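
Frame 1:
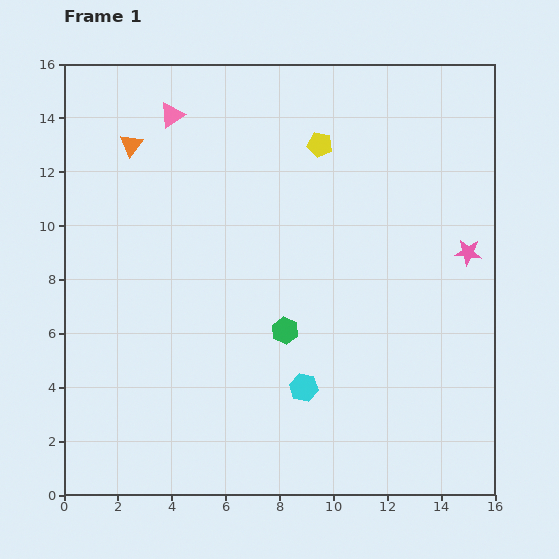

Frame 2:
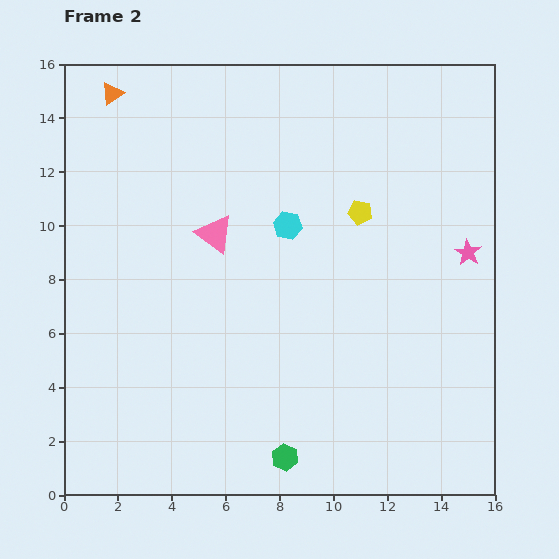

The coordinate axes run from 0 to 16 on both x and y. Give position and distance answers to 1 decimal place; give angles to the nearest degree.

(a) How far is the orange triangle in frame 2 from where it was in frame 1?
2.0

The orange triangle moved from (2.5, 13.0) to (1.8, 14.9), a distance of √(0.7² + 1.9²) ≈ 2.0.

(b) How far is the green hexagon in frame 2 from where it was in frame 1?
4.7

The green hexagon moved from (8.2, 6.1) to (8.2, 1.4), a distance of √(0.0² + 4.7²) ≈ 4.7.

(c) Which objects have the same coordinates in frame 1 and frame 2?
the pink star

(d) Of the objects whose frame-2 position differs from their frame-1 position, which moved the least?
the orange triangle

(moved 2.0)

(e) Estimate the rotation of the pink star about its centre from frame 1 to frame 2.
25° clockwise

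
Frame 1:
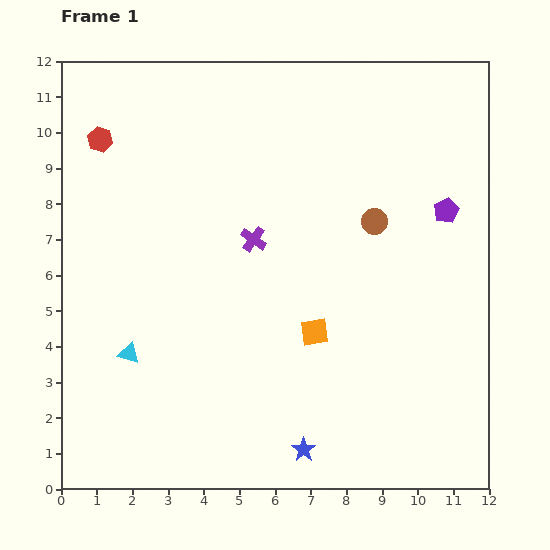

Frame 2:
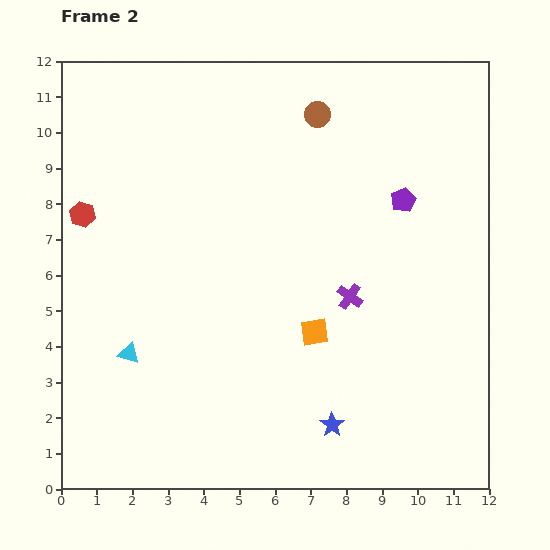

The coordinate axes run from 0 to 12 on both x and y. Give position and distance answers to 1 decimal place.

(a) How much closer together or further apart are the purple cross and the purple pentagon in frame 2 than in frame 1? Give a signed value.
-2.4

Distance in frame 1: 5.5. Distance in frame 2: 3.1.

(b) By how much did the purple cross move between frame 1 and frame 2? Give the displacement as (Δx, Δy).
(2.7, -1.6)

The purple cross was at (5.4, 7.0) in frame 1 and (8.1, 5.4) in frame 2.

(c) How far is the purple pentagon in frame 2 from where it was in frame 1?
1.2

The purple pentagon moved from (10.8, 7.8) to (9.6, 8.1), a distance of √(1.2² + 0.3²) ≈ 1.2.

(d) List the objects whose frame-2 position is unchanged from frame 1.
the cyan triangle, the orange square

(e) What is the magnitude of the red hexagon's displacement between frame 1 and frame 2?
2.2

The red hexagon moved from (1.1, 9.8) to (0.6, 7.7), a distance of √(0.5² + 2.1²) ≈ 2.2.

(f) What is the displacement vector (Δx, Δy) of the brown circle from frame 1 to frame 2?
(-1.6, 3.0)

The brown circle was at (8.8, 7.5) in frame 1 and (7.2, 10.5) in frame 2.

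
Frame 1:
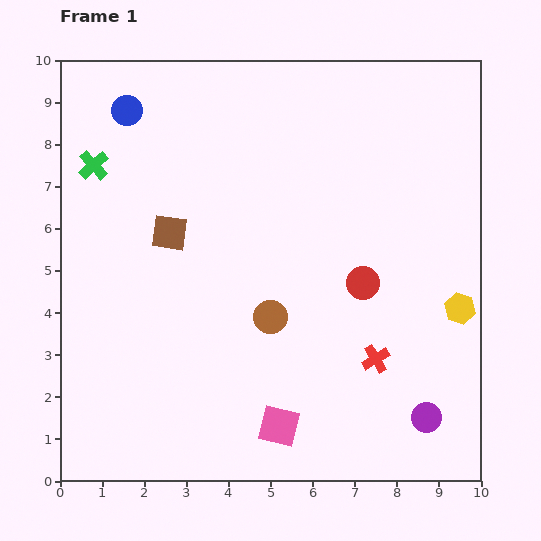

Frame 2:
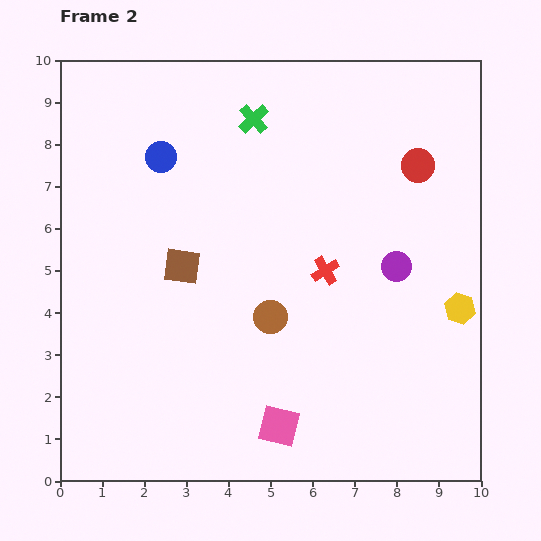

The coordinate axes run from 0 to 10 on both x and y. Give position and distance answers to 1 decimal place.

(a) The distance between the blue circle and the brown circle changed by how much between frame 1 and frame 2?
-1.4

Distance in frame 1: 6.0. Distance in frame 2: 4.6.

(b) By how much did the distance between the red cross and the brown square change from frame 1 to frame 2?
-2.3

Distance in frame 1: 5.7. Distance in frame 2: 3.4.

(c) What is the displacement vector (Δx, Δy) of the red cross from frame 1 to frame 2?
(-1.2, 2.1)

The red cross was at (7.5, 2.9) in frame 1 and (6.3, 5.0) in frame 2.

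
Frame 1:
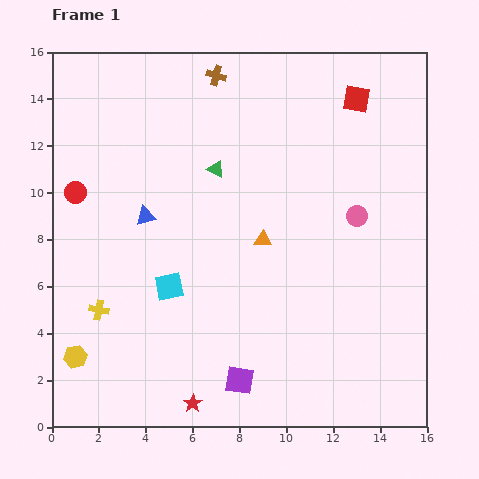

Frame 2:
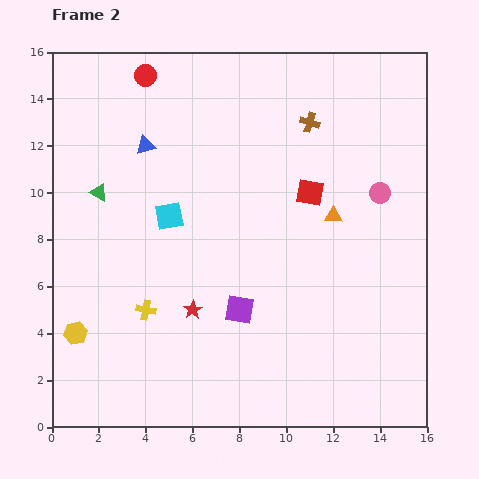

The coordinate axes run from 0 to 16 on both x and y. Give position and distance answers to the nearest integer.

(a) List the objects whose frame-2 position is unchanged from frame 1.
none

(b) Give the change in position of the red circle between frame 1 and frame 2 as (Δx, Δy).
(3, 5)

The red circle was at (1, 10) in frame 1 and (4, 15) in frame 2.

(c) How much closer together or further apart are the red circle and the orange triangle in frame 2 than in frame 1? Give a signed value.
+2

Distance in frame 1: 8. Distance in frame 2: 10.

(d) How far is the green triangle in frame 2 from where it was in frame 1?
5

The green triangle moved from (7, 11) to (2, 10), a distance of √(5² + 1²) ≈ 5.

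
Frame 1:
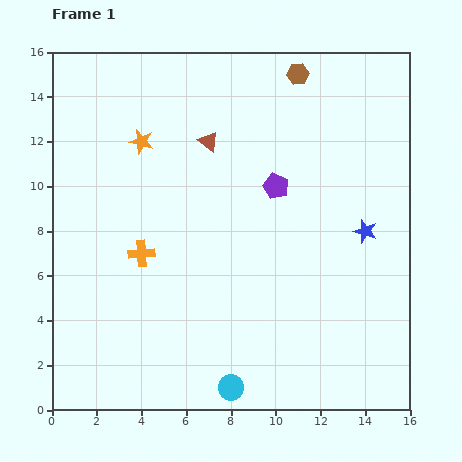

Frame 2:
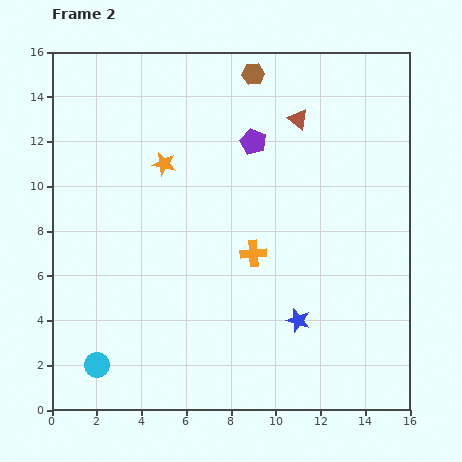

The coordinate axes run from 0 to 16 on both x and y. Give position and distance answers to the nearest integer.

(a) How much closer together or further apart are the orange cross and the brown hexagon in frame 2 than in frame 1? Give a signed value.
-3

Distance in frame 1: 11. Distance in frame 2: 8.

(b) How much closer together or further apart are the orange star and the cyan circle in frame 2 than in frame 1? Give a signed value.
-3

Distance in frame 1: 12. Distance in frame 2: 9.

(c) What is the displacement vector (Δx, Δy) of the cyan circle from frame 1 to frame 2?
(-6, 1)

The cyan circle was at (8, 1) in frame 1 and (2, 2) in frame 2.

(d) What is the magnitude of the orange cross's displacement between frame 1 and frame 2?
5

The orange cross moved from (4, 7) to (9, 7), a distance of √(5² + 0²) ≈ 5.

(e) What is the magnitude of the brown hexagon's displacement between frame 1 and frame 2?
2

The brown hexagon moved from (11, 15) to (9, 15), a distance of √(2² + 0²) ≈ 2.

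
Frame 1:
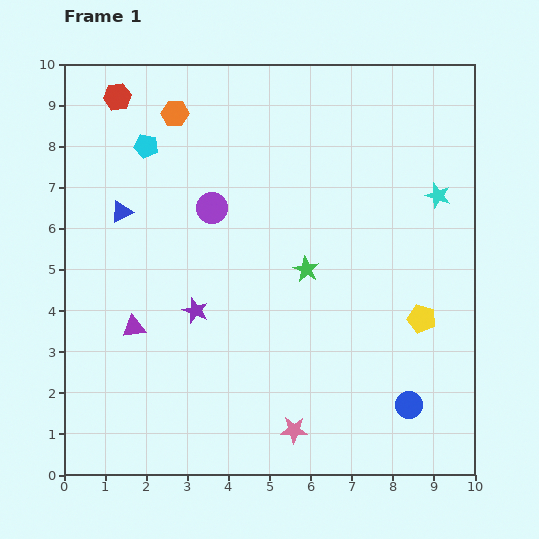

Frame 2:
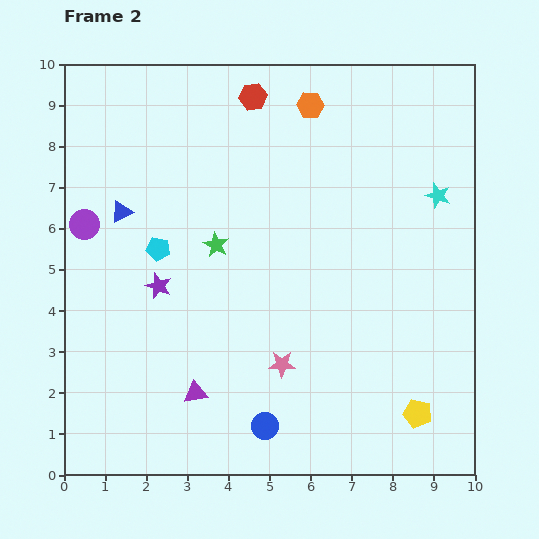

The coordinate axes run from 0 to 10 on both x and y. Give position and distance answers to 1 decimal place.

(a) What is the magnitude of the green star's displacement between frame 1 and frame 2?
2.3

The green star moved from (5.9, 5.0) to (3.7, 5.6), a distance of √(2.2² + 0.6²) ≈ 2.3.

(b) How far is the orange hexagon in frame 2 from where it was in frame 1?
3.3

The orange hexagon moved from (2.7, 8.8) to (6.0, 9.0), a distance of √(3.3² + 0.2²) ≈ 3.3.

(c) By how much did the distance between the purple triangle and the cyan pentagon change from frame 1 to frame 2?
-0.8

Distance in frame 1: 4.4. Distance in frame 2: 3.6.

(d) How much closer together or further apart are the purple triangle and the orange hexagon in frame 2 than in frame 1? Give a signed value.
+2.2

Distance in frame 1: 5.3. Distance in frame 2: 7.5.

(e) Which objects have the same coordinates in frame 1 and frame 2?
the blue triangle, the cyan star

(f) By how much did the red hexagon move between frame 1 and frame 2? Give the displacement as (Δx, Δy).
(3.3, 0.0)

The red hexagon was at (1.3, 9.2) in frame 1 and (4.6, 9.2) in frame 2.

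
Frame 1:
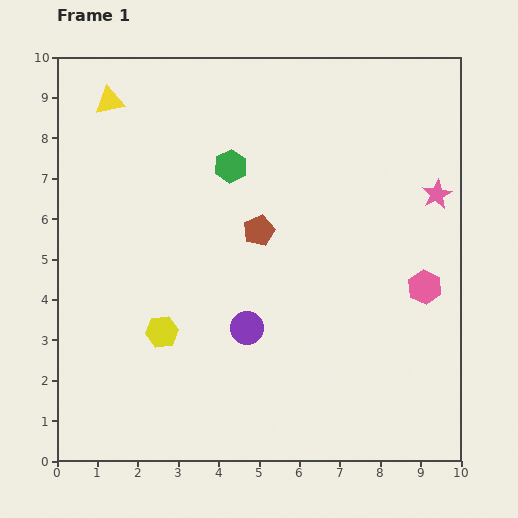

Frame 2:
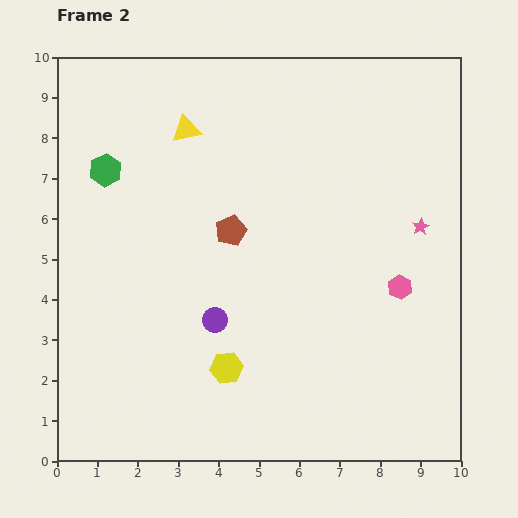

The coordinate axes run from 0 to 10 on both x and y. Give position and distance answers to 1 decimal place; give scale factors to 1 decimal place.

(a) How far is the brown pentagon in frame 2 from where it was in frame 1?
0.7

The brown pentagon moved from (5.0, 5.7) to (4.3, 5.7), a distance of √(0.7² + 0.0²) ≈ 0.7.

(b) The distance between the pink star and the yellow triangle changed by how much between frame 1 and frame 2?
-2.1

Distance in frame 1: 8.4. Distance in frame 2: 6.3.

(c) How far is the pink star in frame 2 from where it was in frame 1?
0.9

The pink star moved from (9.4, 6.6) to (9.0, 5.8), a distance of √(0.4² + 0.8²) ≈ 0.9.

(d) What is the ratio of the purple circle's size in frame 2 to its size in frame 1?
0.8×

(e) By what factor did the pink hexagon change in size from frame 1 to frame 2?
0.7×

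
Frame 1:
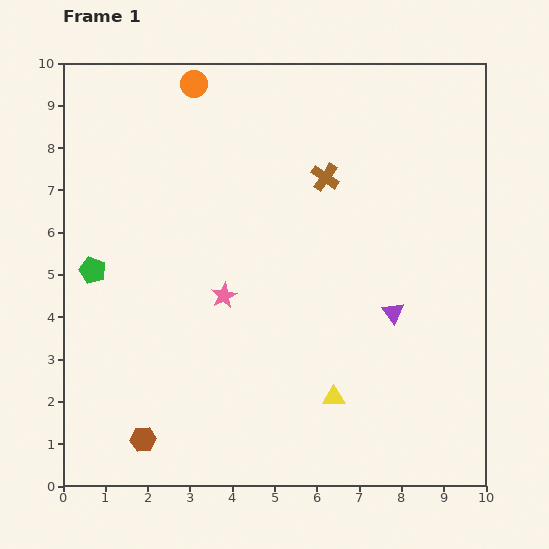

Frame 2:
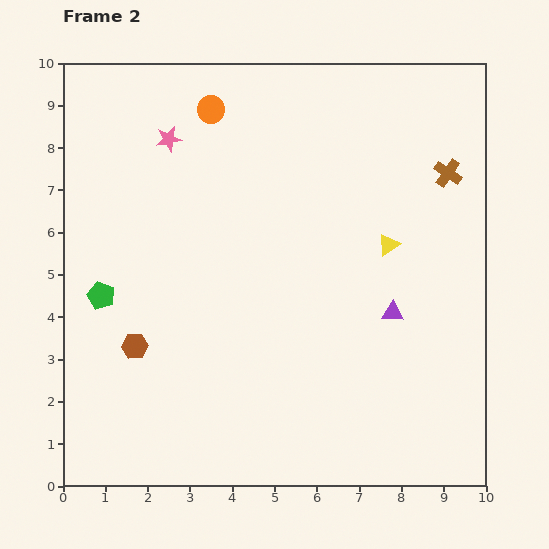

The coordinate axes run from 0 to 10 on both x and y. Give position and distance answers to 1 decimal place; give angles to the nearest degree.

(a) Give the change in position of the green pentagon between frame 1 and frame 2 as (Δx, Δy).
(0.2, -0.6)

The green pentagon was at (0.7, 5.1) in frame 1 and (0.9, 4.5) in frame 2.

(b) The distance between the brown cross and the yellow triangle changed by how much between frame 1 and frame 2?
-3.0

Distance in frame 1: 5.2. Distance in frame 2: 2.2.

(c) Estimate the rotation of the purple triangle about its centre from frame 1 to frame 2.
52° counter-clockwise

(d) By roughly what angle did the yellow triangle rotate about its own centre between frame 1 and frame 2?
33° counter-clockwise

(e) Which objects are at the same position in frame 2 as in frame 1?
the purple triangle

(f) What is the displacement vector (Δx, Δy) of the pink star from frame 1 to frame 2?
(-1.3, 3.7)

The pink star was at (3.8, 4.5) in frame 1 and (2.5, 8.2) in frame 2.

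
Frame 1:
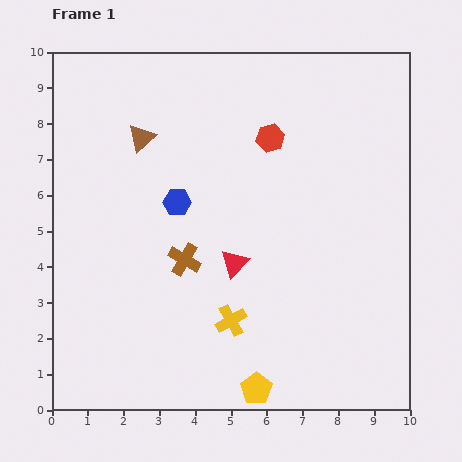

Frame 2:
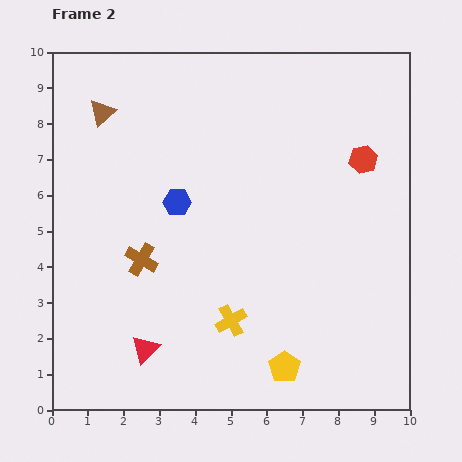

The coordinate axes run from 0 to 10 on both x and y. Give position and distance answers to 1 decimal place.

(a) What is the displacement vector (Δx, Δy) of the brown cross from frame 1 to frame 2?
(-1.2, 0.0)

The brown cross was at (3.7, 4.2) in frame 1 and (2.5, 4.2) in frame 2.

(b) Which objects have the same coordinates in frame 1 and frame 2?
the yellow cross, the blue hexagon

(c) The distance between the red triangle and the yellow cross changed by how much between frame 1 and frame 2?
+0.9

Distance in frame 1: 1.6. Distance in frame 2: 2.5.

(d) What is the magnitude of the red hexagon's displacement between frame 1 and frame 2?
2.7

The red hexagon moved from (6.1, 7.6) to (8.7, 7.0), a distance of √(2.6² + 0.6²) ≈ 2.7.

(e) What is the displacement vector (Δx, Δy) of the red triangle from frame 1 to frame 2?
(-2.5, -2.4)

The red triangle was at (5.1, 4.1) in frame 1 and (2.6, 1.7) in frame 2.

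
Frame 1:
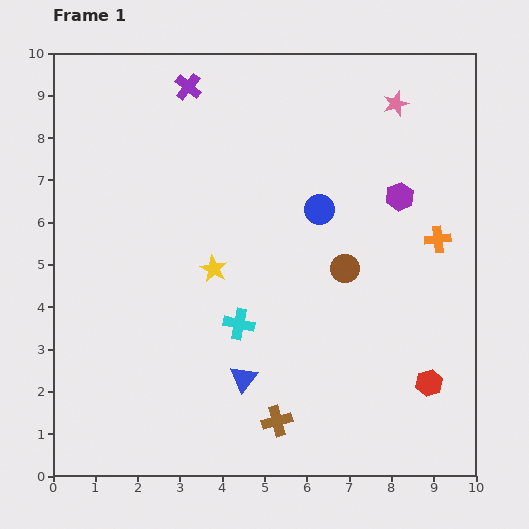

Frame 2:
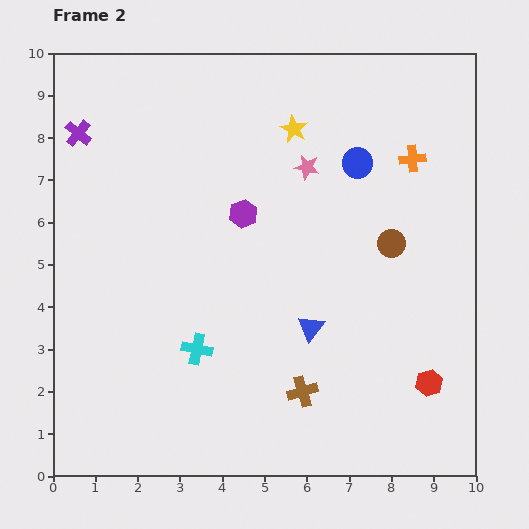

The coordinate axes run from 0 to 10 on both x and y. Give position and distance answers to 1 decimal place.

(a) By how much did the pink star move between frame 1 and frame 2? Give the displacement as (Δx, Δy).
(-2.1, -1.5)

The pink star was at (8.1, 8.8) in frame 1 and (6.0, 7.3) in frame 2.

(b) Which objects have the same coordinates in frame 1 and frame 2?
the red hexagon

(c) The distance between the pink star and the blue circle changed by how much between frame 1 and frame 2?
-1.9

Distance in frame 1: 3.1. Distance in frame 2: 1.2.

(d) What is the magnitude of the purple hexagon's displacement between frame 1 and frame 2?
3.7

The purple hexagon moved from (8.2, 6.6) to (4.5, 6.2), a distance of √(3.7² + 0.4²) ≈ 3.7.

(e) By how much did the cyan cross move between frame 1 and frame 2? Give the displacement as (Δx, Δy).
(-1.0, -0.6)

The cyan cross was at (4.4, 3.6) in frame 1 and (3.4, 3.0) in frame 2.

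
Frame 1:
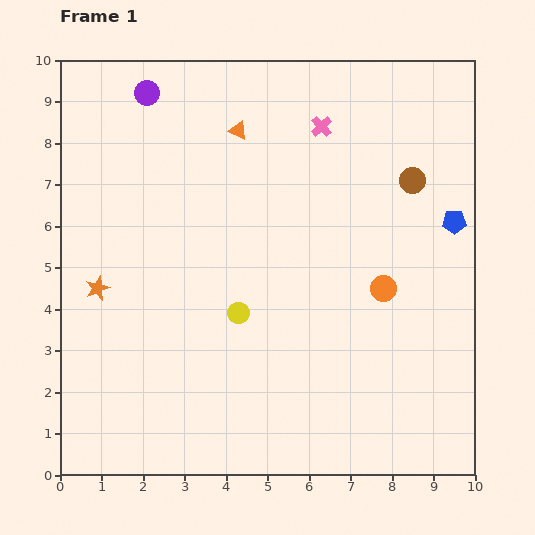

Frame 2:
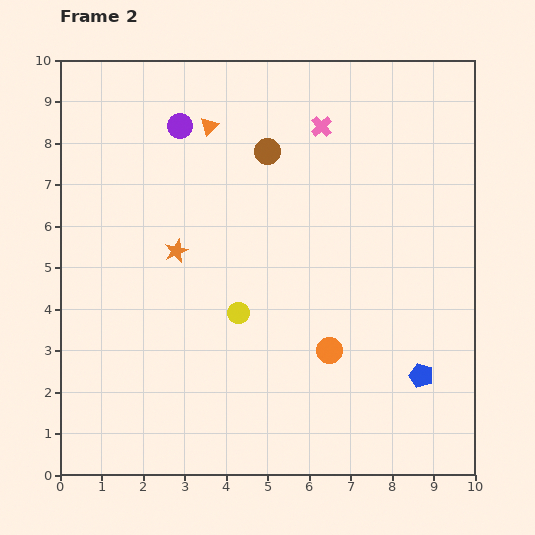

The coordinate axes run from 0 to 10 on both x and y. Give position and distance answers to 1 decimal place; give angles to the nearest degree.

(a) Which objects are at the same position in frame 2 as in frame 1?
the pink cross, the yellow circle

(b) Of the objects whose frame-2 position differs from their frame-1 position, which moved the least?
the orange triangle

(moved 0.7)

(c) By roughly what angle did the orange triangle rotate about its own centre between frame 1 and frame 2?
51° clockwise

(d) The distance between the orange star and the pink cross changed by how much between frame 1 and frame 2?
-2.1

Distance in frame 1: 6.7. Distance in frame 2: 4.6.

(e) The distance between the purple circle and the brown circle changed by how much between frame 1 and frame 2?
-4.5

Distance in frame 1: 6.7. Distance in frame 2: 2.2.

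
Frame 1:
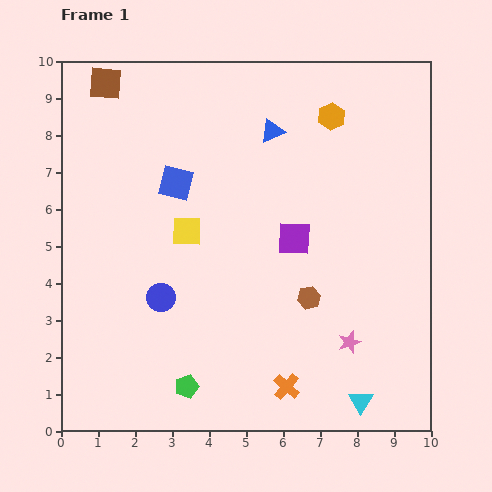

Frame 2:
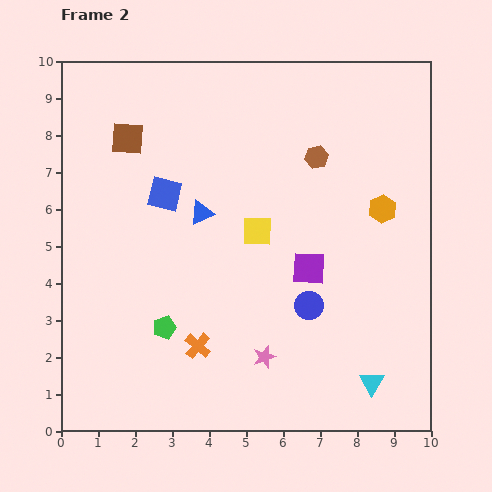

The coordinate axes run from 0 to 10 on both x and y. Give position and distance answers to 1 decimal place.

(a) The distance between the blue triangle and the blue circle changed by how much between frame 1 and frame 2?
-1.6

Distance in frame 1: 5.4. Distance in frame 2: 3.8.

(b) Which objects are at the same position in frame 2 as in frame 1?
none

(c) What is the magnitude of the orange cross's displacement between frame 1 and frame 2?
2.6

The orange cross moved from (6.1, 1.2) to (3.7, 2.3), a distance of √(2.4² + 1.1²) ≈ 2.6.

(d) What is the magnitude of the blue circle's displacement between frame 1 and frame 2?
4.0

The blue circle moved from (2.7, 3.6) to (6.7, 3.4), a distance of √(4.0² + 0.2²) ≈ 4.0.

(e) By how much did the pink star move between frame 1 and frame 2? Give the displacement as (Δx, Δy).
(-2.3, -0.4)

The pink star was at (7.8, 2.4) in frame 1 and (5.5, 2.0) in frame 2.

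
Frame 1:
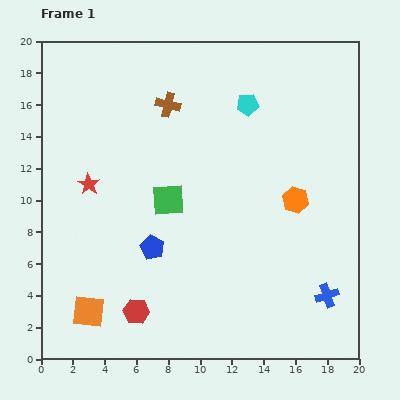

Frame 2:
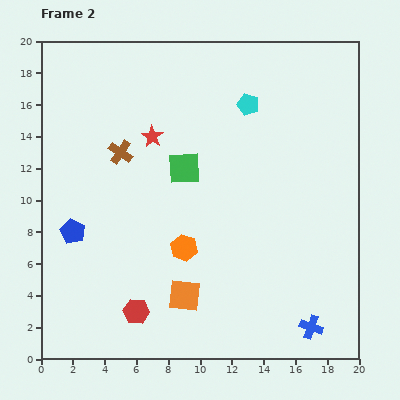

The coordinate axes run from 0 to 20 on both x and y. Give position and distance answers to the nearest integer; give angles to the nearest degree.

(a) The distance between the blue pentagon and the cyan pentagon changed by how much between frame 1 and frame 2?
+3

Distance in frame 1: 11. Distance in frame 2: 14.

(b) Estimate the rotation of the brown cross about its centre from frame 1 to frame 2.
20° clockwise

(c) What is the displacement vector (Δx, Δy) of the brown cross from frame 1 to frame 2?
(-3, -3)

The brown cross was at (8, 16) in frame 1 and (5, 13) in frame 2.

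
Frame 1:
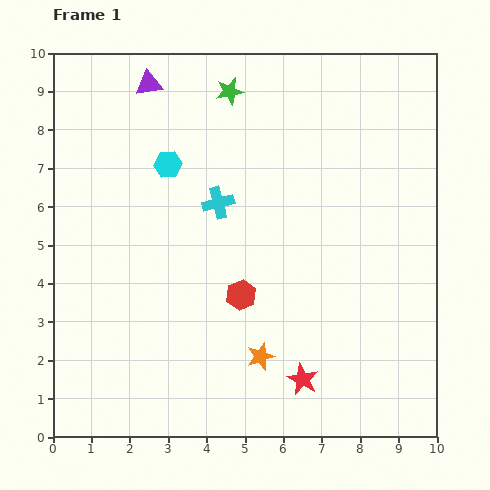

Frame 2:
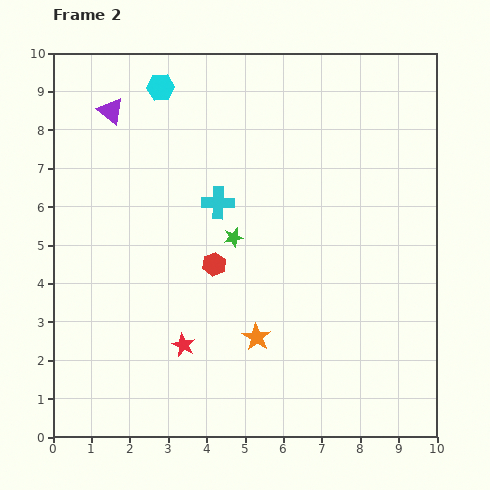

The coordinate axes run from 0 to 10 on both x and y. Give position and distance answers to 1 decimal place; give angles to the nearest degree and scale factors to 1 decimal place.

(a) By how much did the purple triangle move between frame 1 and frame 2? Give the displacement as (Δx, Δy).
(-1.0, -0.7)

The purple triangle was at (2.5, 9.2) in frame 1 and (1.5, 8.5) in frame 2.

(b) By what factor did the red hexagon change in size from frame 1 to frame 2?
0.8×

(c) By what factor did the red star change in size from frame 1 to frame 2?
0.8×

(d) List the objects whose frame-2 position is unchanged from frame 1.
the cyan cross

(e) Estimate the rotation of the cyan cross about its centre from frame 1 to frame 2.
15° clockwise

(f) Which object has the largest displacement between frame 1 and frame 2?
the green star

(moved 3.8; next 3.2)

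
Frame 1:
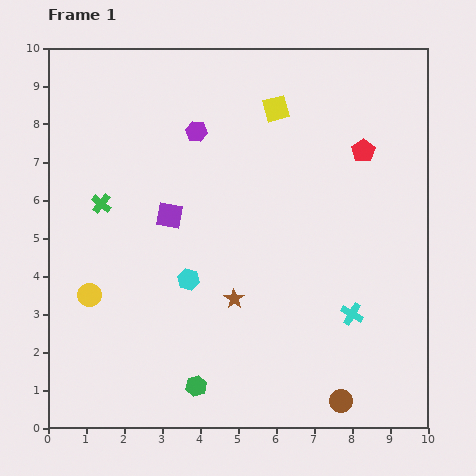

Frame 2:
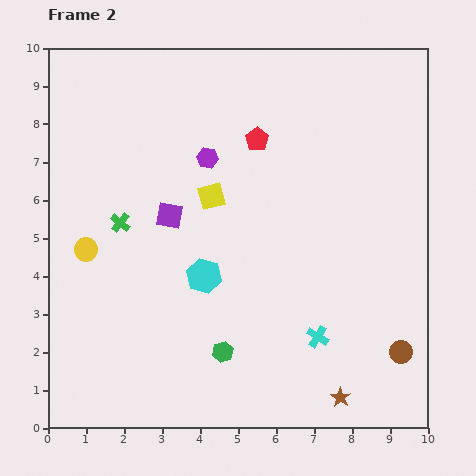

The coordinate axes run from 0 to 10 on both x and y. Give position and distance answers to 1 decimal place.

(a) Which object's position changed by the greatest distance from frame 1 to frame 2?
the brown star

(moved 3.8; next 2.9)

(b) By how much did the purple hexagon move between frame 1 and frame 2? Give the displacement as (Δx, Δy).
(0.3, -0.7)

The purple hexagon was at (3.9, 7.8) in frame 1 and (4.2, 7.1) in frame 2.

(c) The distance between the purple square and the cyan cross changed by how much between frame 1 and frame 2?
-0.5

Distance in frame 1: 5.5. Distance in frame 2: 5.0.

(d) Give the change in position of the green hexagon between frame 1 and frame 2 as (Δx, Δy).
(0.7, 0.9)

The green hexagon was at (3.9, 1.1) in frame 1 and (4.6, 2.0) in frame 2.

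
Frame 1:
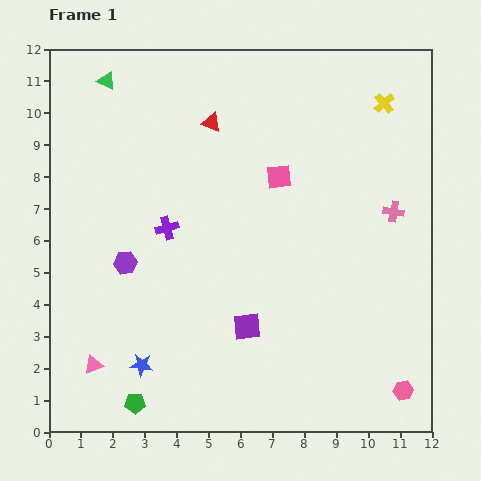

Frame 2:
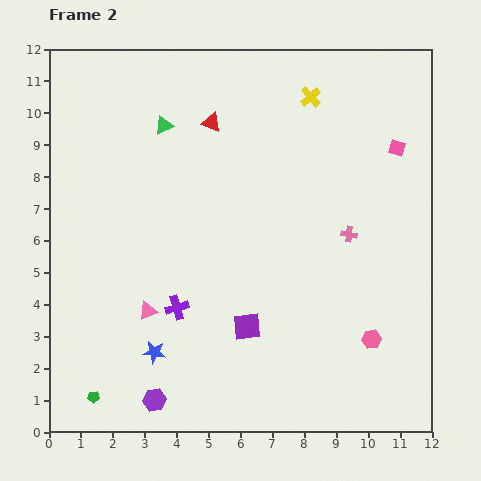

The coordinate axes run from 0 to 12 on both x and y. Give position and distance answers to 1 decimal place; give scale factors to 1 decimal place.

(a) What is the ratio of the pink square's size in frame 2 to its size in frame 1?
0.6×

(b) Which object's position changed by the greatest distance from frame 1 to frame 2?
the purple hexagon

(moved 4.4; next 3.8)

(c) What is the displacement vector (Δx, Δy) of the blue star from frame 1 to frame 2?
(0.4, 0.4)

The blue star was at (2.9, 2.1) in frame 1 and (3.3, 2.5) in frame 2.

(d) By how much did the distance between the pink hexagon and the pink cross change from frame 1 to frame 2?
-2.2

Distance in frame 1: 5.6. Distance in frame 2: 3.4.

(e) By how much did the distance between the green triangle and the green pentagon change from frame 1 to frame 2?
-1.3

Distance in frame 1: 10.1. Distance in frame 2: 8.8.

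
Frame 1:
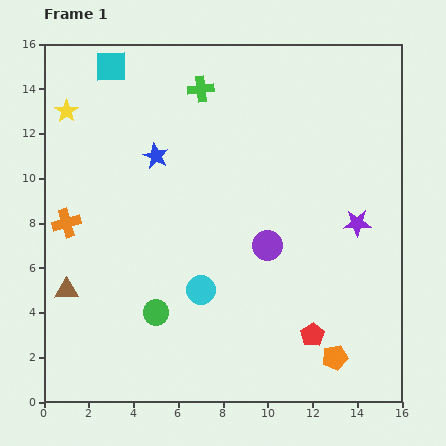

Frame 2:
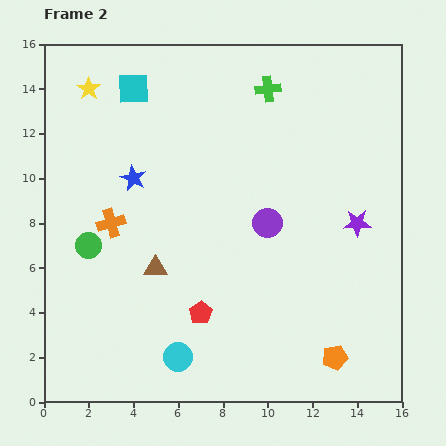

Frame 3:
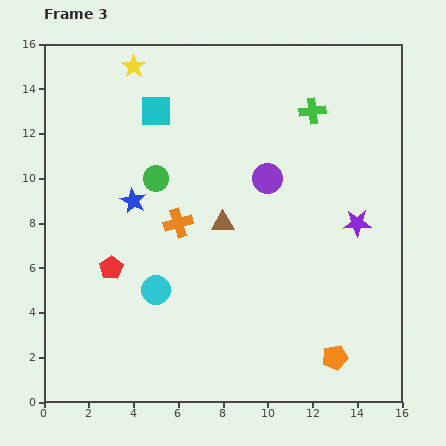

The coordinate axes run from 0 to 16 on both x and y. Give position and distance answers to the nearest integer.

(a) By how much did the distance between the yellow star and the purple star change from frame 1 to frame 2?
-1

Distance in frame 1: 14. Distance in frame 2: 13.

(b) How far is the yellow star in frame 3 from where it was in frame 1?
4

The yellow star moved from (1, 13) to (4, 15), a distance of √(3² + 2²) ≈ 4.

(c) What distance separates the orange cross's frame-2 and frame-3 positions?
3

The orange cross moved from (3, 8) to (6, 8), a distance of √(3² + 0²) ≈ 3.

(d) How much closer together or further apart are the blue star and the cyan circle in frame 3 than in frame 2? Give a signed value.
-4

Distance in frame 2: 8. Distance in frame 3: 4.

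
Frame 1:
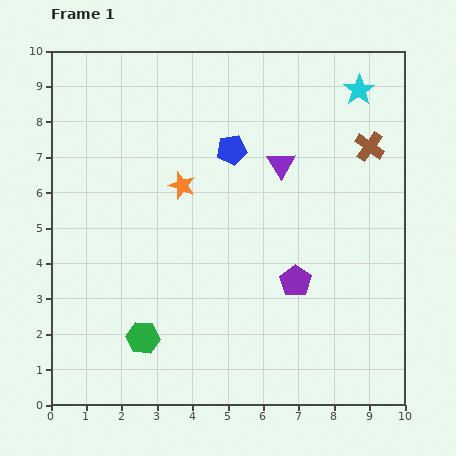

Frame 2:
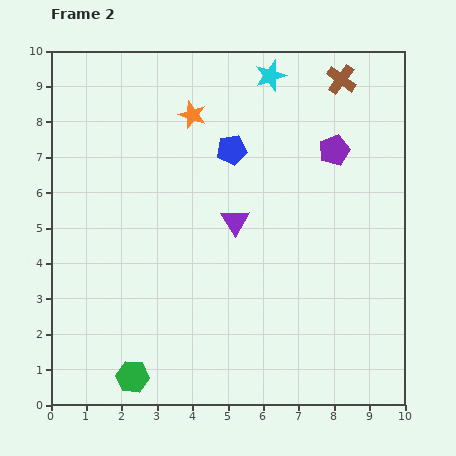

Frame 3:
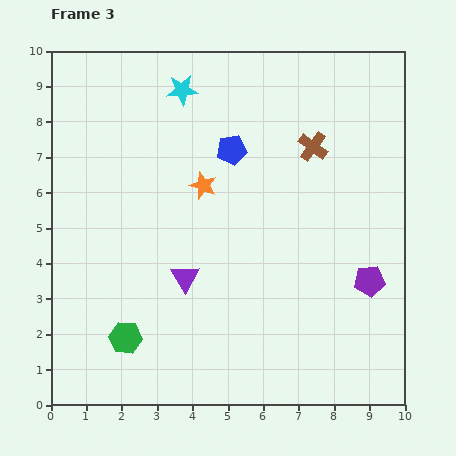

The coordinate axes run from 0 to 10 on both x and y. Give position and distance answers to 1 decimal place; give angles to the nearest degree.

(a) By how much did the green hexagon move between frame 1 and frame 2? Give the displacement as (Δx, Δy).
(-0.3, -1.1)

The green hexagon was at (2.6, 1.9) in frame 1 and (2.3, 0.8) in frame 2.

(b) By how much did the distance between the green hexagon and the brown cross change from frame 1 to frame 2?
+1.9

Distance in frame 1: 8.4. Distance in frame 2: 10.3.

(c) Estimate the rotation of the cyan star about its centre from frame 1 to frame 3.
30° clockwise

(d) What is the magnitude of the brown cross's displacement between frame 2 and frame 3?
2.1

The brown cross moved from (8.2, 9.2) to (7.4, 7.3), a distance of √(0.8² + 1.9²) ≈ 2.1.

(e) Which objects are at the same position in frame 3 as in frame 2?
the blue pentagon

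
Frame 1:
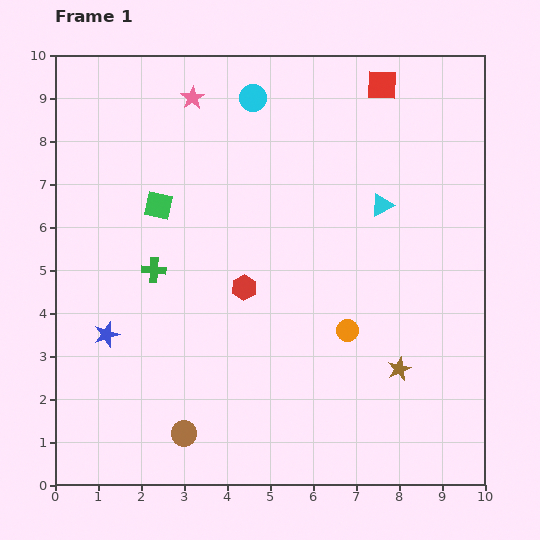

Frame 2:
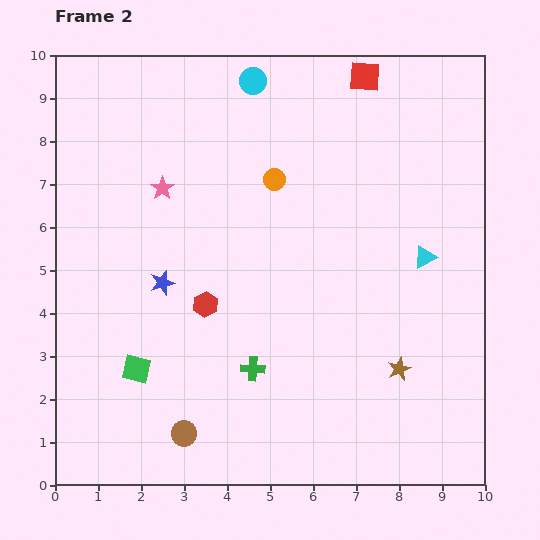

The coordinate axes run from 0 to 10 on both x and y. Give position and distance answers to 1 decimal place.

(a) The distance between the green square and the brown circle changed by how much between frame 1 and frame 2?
-3.4

Distance in frame 1: 5.3. Distance in frame 2: 1.9.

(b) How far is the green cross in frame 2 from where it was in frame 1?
3.3

The green cross moved from (2.3, 5.0) to (4.6, 2.7), a distance of √(2.3² + 2.3²) ≈ 3.3.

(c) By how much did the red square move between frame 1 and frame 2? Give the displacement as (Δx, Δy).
(-0.4, 0.2)

The red square was at (7.6, 9.3) in frame 1 and (7.2, 9.5) in frame 2.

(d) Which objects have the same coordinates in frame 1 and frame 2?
the brown circle, the brown star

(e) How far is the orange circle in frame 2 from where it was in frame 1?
3.9

The orange circle moved from (6.8, 3.6) to (5.1, 7.1), a distance of √(1.7² + 3.5²) ≈ 3.9.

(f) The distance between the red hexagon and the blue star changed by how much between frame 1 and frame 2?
-2.3

Distance in frame 1: 3.4. Distance in frame 2: 1.1.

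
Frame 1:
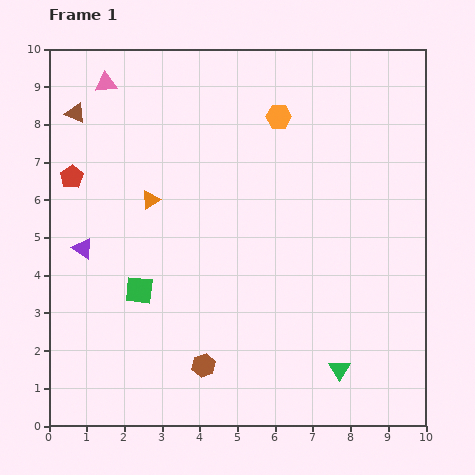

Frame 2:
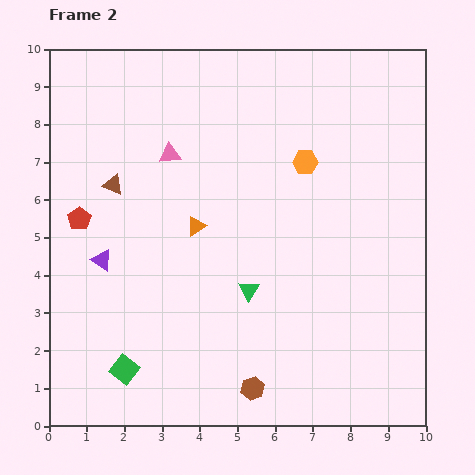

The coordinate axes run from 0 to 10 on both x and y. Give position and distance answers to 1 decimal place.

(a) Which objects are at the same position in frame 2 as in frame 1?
none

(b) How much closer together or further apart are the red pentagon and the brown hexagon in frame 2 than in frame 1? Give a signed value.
+0.3

Distance in frame 1: 6.1. Distance in frame 2: 6.4.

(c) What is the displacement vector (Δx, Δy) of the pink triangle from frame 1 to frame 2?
(1.7, -1.9)

The pink triangle was at (1.5, 9.1) in frame 1 and (3.2, 7.2) in frame 2.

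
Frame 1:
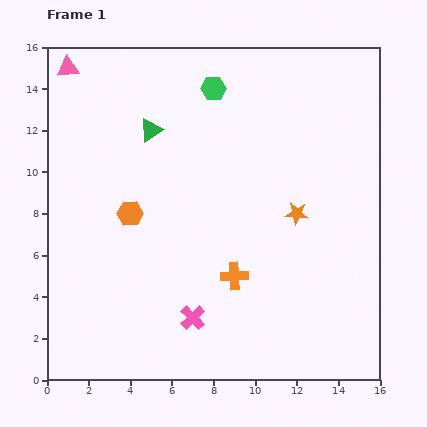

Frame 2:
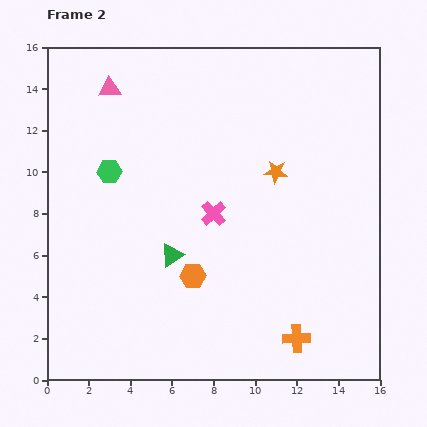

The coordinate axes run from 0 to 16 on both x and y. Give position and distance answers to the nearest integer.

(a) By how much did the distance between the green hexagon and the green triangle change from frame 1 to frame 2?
+1

Distance in frame 1: 4. Distance in frame 2: 5.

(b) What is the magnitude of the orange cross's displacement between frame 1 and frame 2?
4

The orange cross moved from (9, 5) to (12, 2), a distance of √(3² + 3²) ≈ 4.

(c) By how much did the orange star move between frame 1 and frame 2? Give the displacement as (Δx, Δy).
(-1, 2)

The orange star was at (12, 8) in frame 1 and (11, 10) in frame 2.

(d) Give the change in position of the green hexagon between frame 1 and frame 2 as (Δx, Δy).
(-5, -4)

The green hexagon was at (8, 14) in frame 1 and (3, 10) in frame 2.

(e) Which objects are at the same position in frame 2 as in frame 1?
none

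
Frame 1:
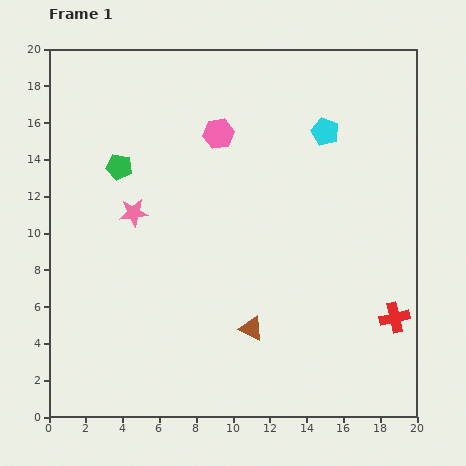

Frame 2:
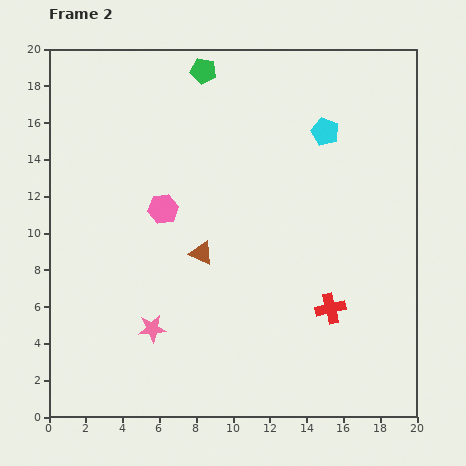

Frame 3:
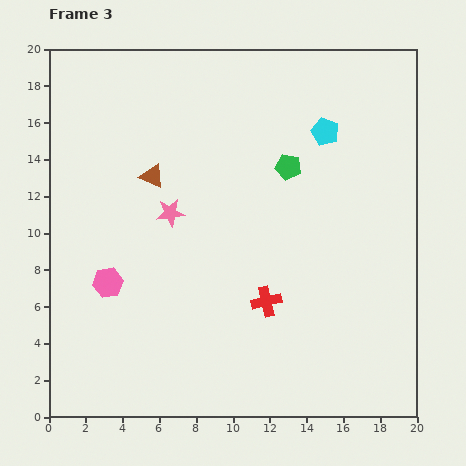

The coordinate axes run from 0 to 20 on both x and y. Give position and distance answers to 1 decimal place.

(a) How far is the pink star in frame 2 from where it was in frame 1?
6.4

The pink star moved from (4.6, 11.1) to (5.6, 4.8), a distance of √(1.0² + 6.3²) ≈ 6.4.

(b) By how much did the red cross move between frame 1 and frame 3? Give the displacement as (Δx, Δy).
(-7.0, 0.9)

The red cross was at (18.8, 5.4) in frame 1 and (11.8, 6.3) in frame 3.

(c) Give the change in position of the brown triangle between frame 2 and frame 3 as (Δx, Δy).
(-2.7, 4.2)

The brown triangle was at (8.3, 8.9) in frame 2 and (5.6, 13.1) in frame 3.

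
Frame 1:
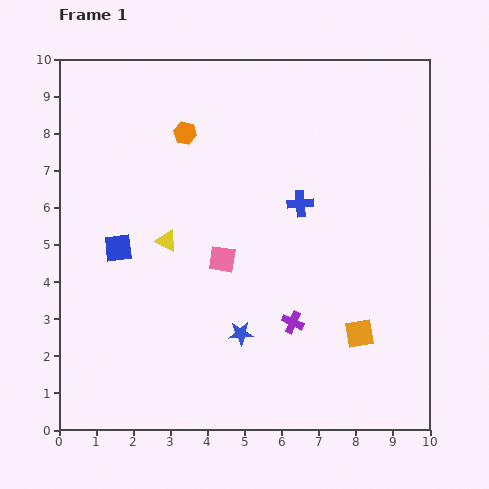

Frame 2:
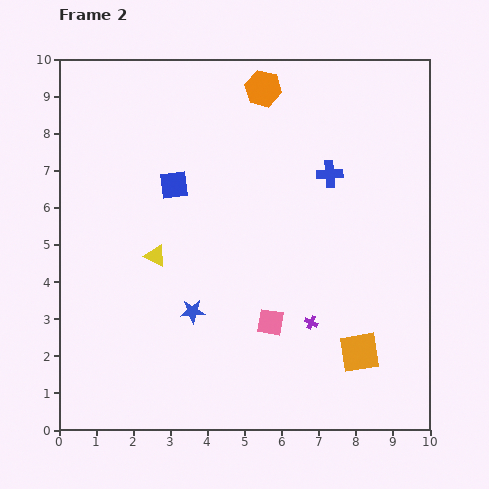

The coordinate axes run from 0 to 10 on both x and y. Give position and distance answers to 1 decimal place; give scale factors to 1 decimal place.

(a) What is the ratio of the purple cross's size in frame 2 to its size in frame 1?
0.6×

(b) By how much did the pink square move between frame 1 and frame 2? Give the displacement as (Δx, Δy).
(1.3, -1.7)

The pink square was at (4.4, 4.6) in frame 1 and (5.7, 2.9) in frame 2.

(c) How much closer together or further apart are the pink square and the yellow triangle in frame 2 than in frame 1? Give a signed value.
+2.0

Distance in frame 1: 1.6. Distance in frame 2: 3.6.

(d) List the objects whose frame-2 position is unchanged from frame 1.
none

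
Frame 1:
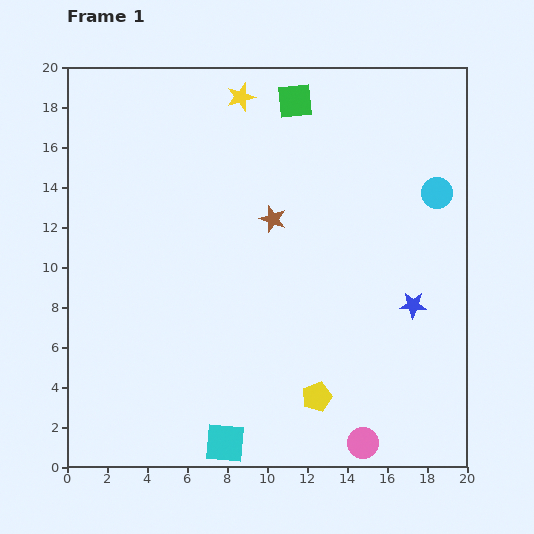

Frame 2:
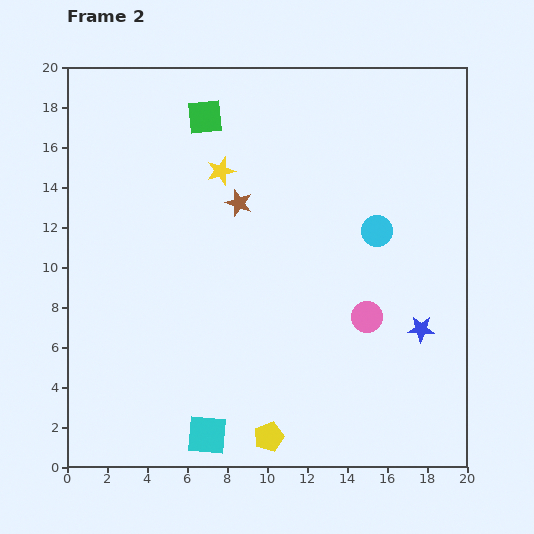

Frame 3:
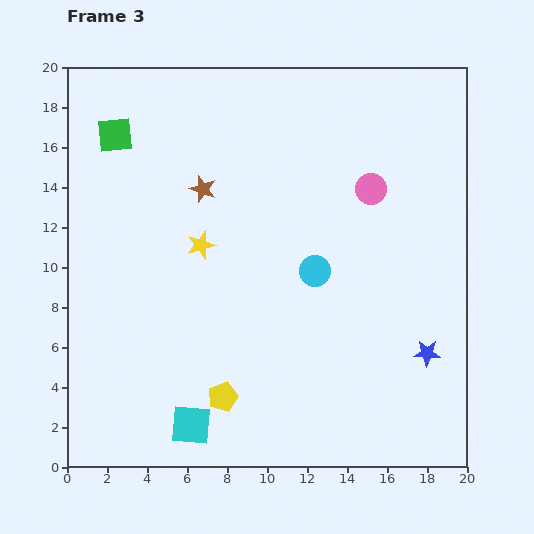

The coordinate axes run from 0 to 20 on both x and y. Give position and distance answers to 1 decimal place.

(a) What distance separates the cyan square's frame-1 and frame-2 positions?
1.0

The cyan square moved from (7.9, 1.2) to (7.0, 1.6), a distance of √(0.9² + 0.4²) ≈ 1.0.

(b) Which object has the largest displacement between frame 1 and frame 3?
the pink circle

(moved 12.7; next 9.2)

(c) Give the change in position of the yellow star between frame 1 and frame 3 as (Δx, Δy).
(-2.0, -7.4)

The yellow star was at (8.7, 18.5) in frame 1 and (6.7, 11.1) in frame 3.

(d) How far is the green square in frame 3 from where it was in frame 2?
4.6

The green square moved from (6.9, 17.5) to (2.4, 16.6), a distance of √(4.5² + 0.9²) ≈ 4.6.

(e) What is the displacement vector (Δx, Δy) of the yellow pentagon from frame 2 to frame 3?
(-2.3, 2.0)

The yellow pentagon was at (10.1, 1.5) in frame 2 and (7.8, 3.5) in frame 3.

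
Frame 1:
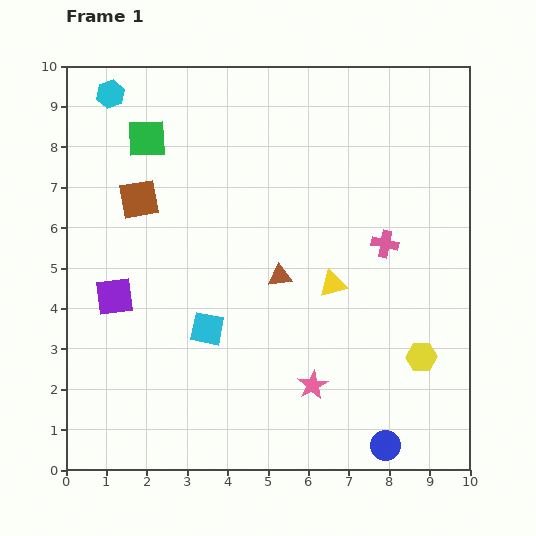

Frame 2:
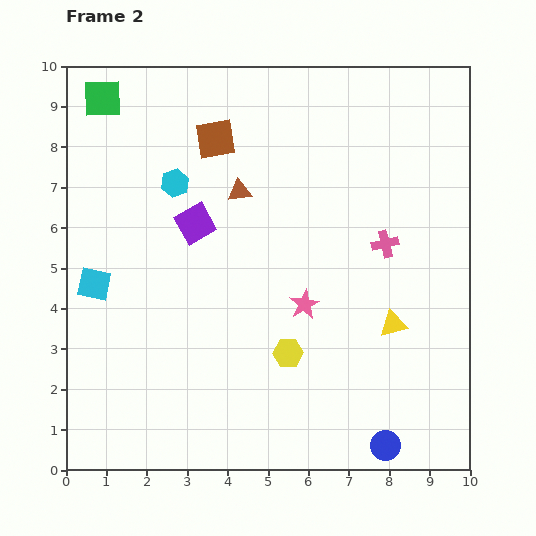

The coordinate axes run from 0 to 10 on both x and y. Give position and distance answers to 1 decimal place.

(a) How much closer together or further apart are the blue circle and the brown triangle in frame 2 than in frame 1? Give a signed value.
+2.4

Distance in frame 1: 4.9. Distance in frame 2: 7.3.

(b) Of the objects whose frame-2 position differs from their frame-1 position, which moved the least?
the green square

(moved 1.5)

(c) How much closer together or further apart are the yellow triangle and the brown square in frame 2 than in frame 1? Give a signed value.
+1.2

Distance in frame 1: 5.2. Distance in frame 2: 6.4.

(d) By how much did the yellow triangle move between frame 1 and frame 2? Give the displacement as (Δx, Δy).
(1.5, -1.0)

The yellow triangle was at (6.6, 4.6) in frame 1 and (8.1, 3.6) in frame 2.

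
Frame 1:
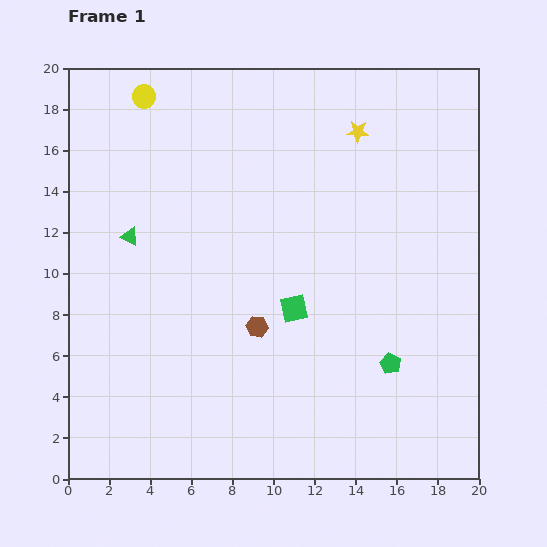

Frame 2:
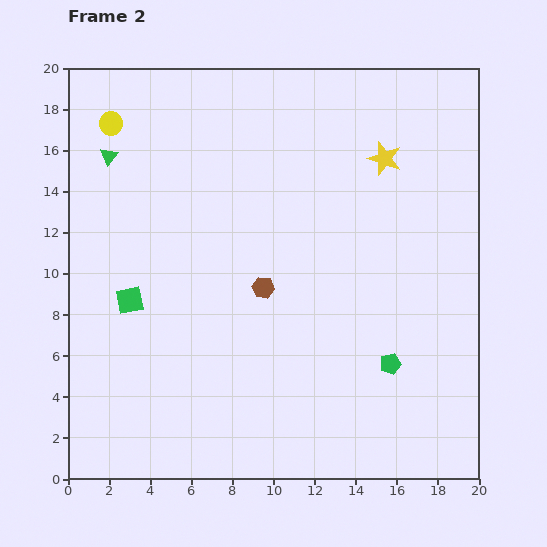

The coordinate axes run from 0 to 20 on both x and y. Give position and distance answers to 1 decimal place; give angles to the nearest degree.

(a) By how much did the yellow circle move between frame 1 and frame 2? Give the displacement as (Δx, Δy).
(-1.6, -1.3)

The yellow circle was at (3.7, 18.6) in frame 1 and (2.1, 17.3) in frame 2.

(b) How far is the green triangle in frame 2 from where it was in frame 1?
4.0

The green triangle moved from (3.0, 11.8) to (2.0, 15.7), a distance of √(1.0² + 3.9²) ≈ 4.0.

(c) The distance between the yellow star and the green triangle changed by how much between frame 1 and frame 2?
+1.2

Distance in frame 1: 12.2. Distance in frame 2: 13.4.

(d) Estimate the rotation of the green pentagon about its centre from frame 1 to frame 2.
30° clockwise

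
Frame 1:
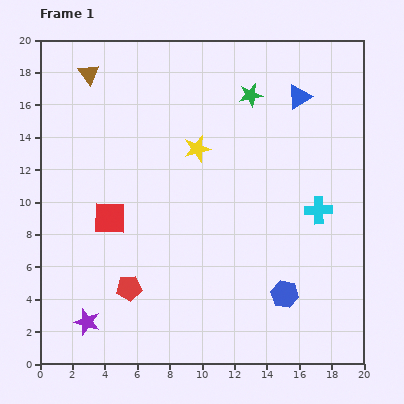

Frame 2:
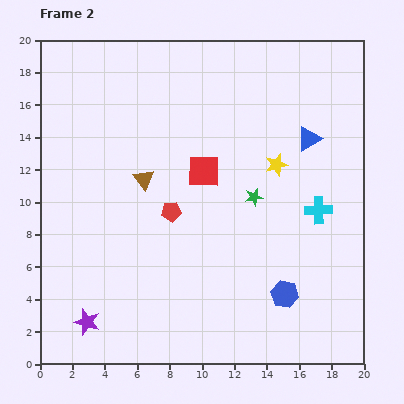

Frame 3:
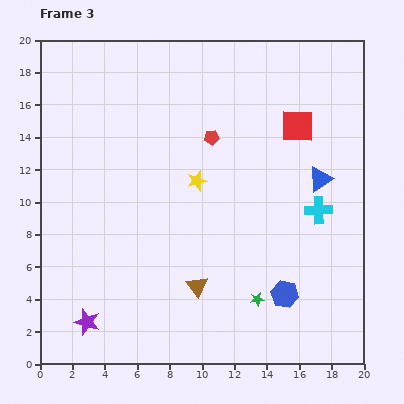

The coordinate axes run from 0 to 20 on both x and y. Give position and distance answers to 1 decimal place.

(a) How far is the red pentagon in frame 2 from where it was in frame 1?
5.4

The red pentagon moved from (5.5, 4.7) to (8.1, 9.4), a distance of √(2.6² + 4.7²) ≈ 5.4.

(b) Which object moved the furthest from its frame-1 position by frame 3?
the brown triangle

(moved 14.7; next 12.9)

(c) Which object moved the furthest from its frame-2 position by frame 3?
the brown triangle

(moved 7.4; next 6.4)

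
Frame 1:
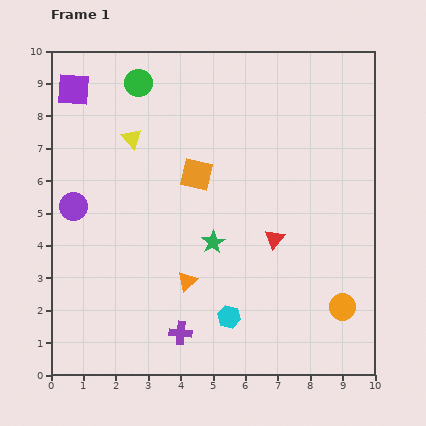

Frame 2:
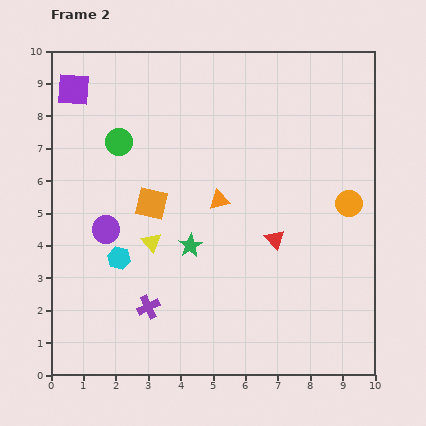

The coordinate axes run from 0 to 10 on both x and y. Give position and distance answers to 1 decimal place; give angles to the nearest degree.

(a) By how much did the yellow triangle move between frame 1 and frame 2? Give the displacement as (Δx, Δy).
(0.6, -3.2)

The yellow triangle was at (2.5, 7.3) in frame 1 and (3.1, 4.1) in frame 2.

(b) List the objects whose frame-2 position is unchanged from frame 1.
the purple square, the red triangle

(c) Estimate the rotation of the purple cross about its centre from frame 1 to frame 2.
30° counter-clockwise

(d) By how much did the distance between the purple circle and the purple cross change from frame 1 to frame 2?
-2.4

Distance in frame 1: 5.1. Distance in frame 2: 2.7.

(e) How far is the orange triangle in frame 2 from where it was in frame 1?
2.7

The orange triangle moved from (4.2, 2.9) to (5.2, 5.4), a distance of √(1.0² + 2.5²) ≈ 2.7.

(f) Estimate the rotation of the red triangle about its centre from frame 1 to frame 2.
21° counter-clockwise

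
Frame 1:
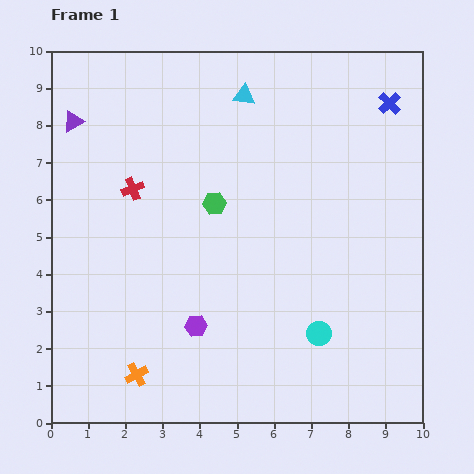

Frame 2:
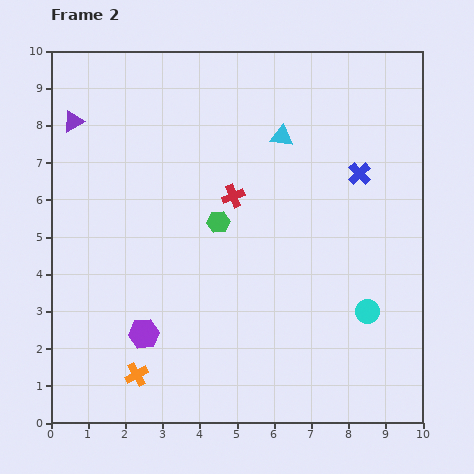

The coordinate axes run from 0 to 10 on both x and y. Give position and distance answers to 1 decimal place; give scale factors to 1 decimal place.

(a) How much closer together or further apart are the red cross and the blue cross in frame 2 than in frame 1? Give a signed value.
-3.8

Distance in frame 1: 7.3. Distance in frame 2: 3.5.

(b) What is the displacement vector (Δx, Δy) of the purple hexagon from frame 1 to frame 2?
(-1.4, -0.2)

The purple hexagon was at (3.9, 2.6) in frame 1 and (2.5, 2.4) in frame 2.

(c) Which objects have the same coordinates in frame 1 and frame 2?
the orange cross, the purple triangle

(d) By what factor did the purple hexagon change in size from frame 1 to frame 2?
1.4×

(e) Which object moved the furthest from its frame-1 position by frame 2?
the red cross

(moved 2.7; next 2.1)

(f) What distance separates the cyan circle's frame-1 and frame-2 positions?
1.4

The cyan circle moved from (7.2, 2.4) to (8.5, 3.0), a distance of √(1.3² + 0.6²) ≈ 1.4.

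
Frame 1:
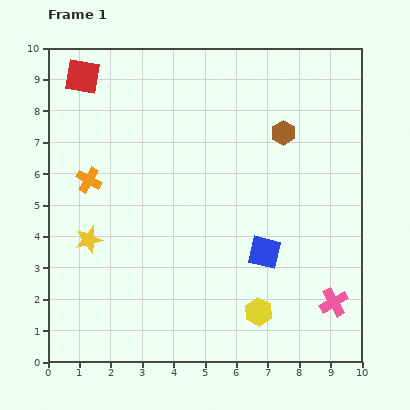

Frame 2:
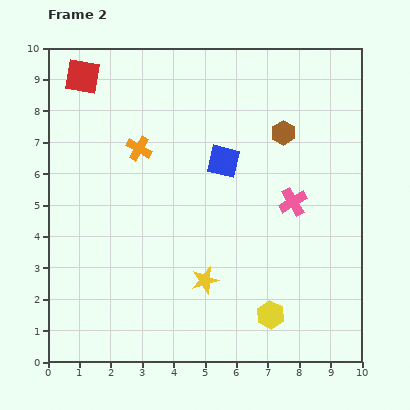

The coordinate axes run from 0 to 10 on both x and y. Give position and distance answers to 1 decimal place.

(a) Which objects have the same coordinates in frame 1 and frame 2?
the brown hexagon, the red square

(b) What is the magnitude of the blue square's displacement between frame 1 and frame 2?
3.2

The blue square moved from (6.9, 3.5) to (5.6, 6.4), a distance of √(1.3² + 2.9²) ≈ 3.2.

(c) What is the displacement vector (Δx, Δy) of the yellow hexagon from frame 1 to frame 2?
(0.4, -0.1)

The yellow hexagon was at (6.7, 1.6) in frame 1 and (7.1, 1.5) in frame 2.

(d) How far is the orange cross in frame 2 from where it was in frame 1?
1.9

The orange cross moved from (1.3, 5.8) to (2.9, 6.8), a distance of √(1.6² + 1.0²) ≈ 1.9.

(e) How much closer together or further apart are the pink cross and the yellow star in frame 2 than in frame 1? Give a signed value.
-4.3

Distance in frame 1: 8.1. Distance in frame 2: 3.8.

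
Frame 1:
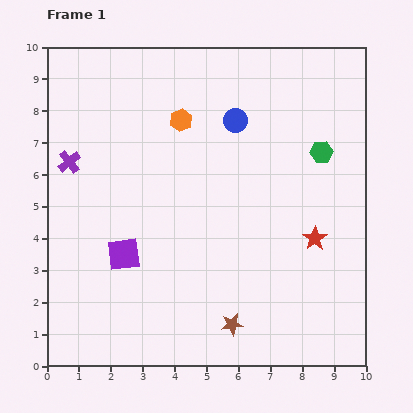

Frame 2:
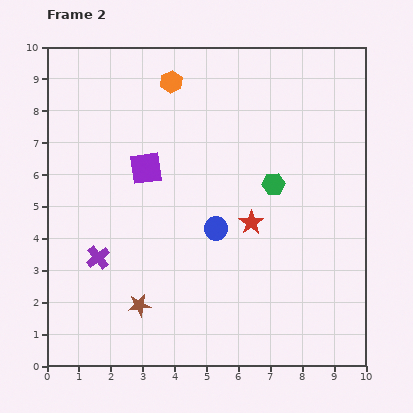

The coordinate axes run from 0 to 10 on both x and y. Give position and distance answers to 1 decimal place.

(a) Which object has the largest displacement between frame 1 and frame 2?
the blue circle

(moved 3.5; next 3.1)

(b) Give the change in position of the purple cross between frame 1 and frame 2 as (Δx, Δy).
(0.9, -3.0)

The purple cross was at (0.7, 6.4) in frame 1 and (1.6, 3.4) in frame 2.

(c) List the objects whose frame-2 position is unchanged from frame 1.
none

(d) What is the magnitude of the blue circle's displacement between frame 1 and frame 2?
3.5

The blue circle moved from (5.9, 7.7) to (5.3, 4.3), a distance of √(0.6² + 3.4²) ≈ 3.5.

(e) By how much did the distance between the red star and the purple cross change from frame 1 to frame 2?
-3.2

Distance in frame 1: 8.1. Distance in frame 2: 4.9.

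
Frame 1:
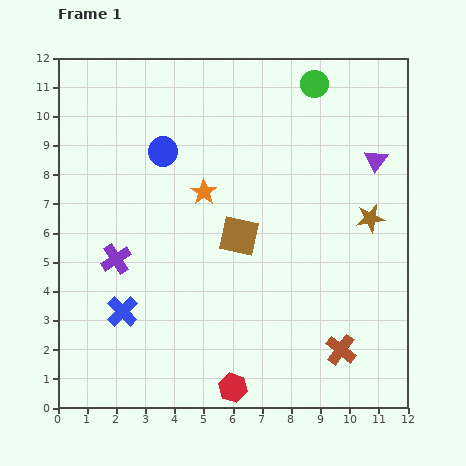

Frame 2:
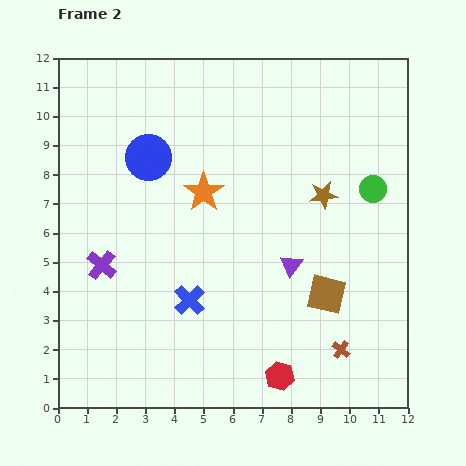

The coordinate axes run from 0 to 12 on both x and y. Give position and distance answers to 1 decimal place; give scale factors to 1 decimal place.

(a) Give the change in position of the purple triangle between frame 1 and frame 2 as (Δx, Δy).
(-2.9, -3.6)

The purple triangle was at (10.9, 8.5) in frame 1 and (8.0, 4.9) in frame 2.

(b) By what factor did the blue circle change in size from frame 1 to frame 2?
1.5×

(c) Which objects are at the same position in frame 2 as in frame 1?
the orange star, the brown cross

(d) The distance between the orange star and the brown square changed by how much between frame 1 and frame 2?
+3.6

Distance in frame 1: 1.9. Distance in frame 2: 5.5.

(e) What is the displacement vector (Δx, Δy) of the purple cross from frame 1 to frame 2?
(-0.5, -0.2)

The purple cross was at (2.0, 5.1) in frame 1 and (1.5, 4.9) in frame 2.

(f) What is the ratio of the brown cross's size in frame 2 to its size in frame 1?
0.6×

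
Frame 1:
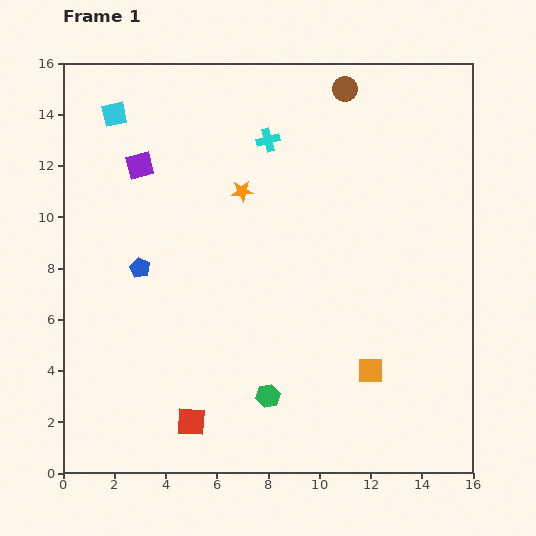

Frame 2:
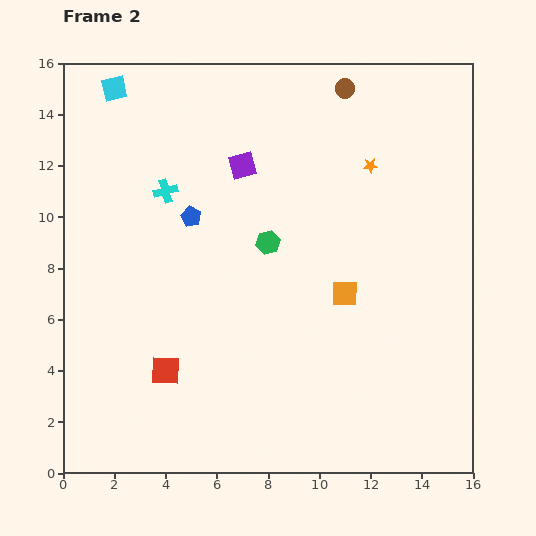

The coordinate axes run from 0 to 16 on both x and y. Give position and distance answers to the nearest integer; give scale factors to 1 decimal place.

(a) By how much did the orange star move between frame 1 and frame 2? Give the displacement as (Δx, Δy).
(5, 1)

The orange star was at (7, 11) in frame 1 and (12, 12) in frame 2.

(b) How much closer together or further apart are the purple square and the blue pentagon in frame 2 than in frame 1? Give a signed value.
-1

Distance in frame 1: 4. Distance in frame 2: 3.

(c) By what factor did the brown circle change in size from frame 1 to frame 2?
0.8×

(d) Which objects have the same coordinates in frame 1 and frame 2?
the brown circle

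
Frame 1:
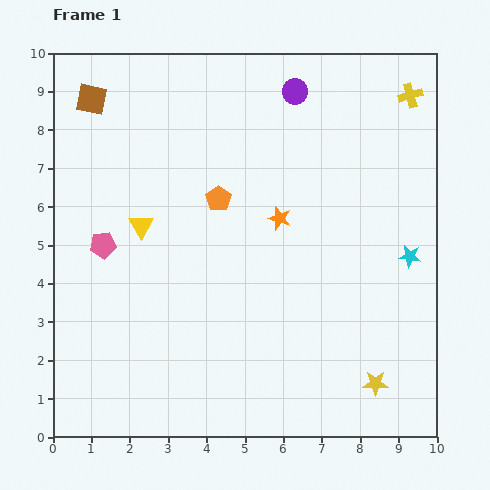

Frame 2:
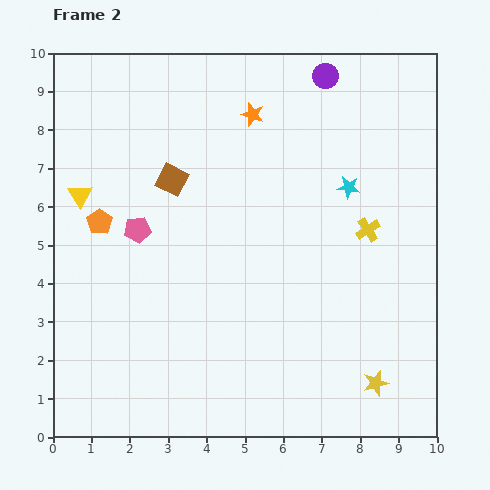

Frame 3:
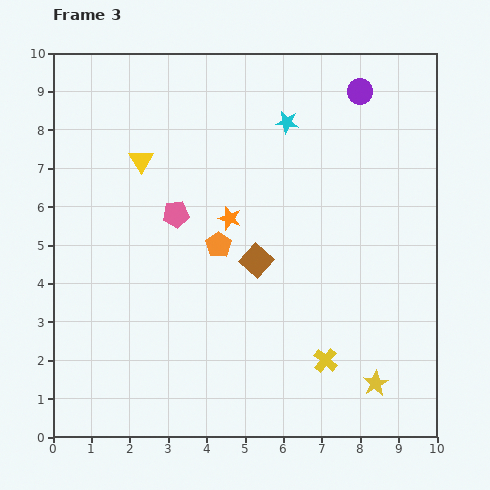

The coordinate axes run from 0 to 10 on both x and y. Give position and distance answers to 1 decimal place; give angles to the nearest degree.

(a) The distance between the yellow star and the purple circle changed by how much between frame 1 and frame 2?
+0.2

Distance in frame 1: 7.9. Distance in frame 2: 8.1.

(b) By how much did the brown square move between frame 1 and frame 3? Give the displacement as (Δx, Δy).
(4.3, -4.2)

The brown square was at (1.0, 8.8) in frame 1 and (5.3, 4.6) in frame 3.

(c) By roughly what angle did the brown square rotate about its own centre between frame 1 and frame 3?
31° clockwise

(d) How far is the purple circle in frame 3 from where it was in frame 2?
1.0

The purple circle moved from (7.1, 9.4) to (8.0, 9.0), a distance of √(0.9² + 0.4²) ≈ 1.0.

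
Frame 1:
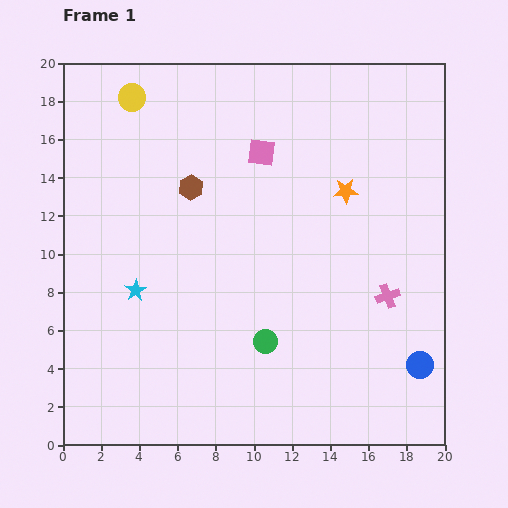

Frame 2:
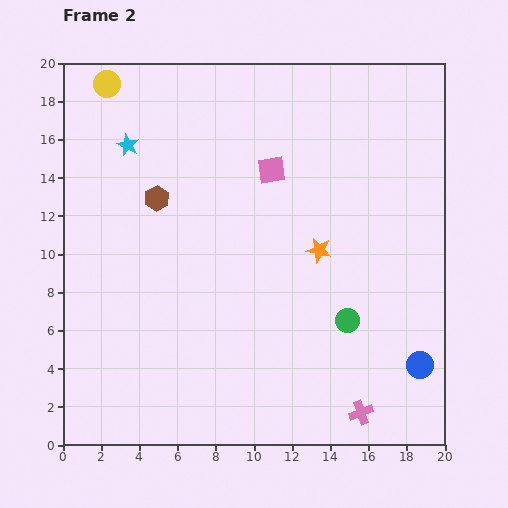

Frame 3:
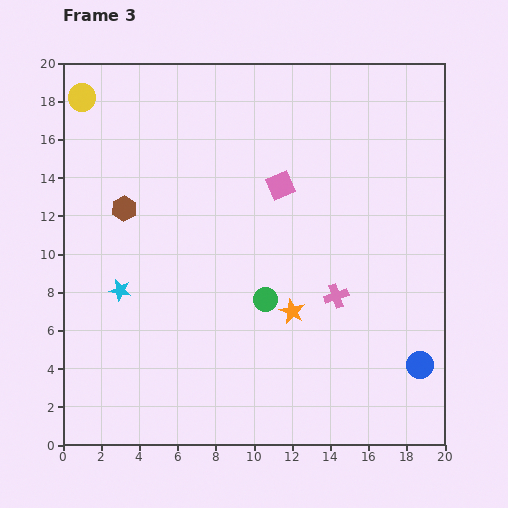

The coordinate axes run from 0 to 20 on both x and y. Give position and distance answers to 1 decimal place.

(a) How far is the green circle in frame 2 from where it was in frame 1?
4.4

The green circle moved from (10.6, 5.4) to (14.9, 6.5), a distance of √(4.3² + 1.1²) ≈ 4.4.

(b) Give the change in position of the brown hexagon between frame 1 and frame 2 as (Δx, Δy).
(-1.8, -0.6)

The brown hexagon was at (6.7, 13.5) in frame 1 and (4.9, 12.9) in frame 2.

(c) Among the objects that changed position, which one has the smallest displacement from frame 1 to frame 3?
the cyan star

(moved 0.8)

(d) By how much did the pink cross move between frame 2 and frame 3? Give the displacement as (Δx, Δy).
(-1.3, 6.1)

The pink cross was at (15.6, 1.7) in frame 2 and (14.3, 7.8) in frame 3.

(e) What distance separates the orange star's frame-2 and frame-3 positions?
3.5

The orange star moved from (13.4, 10.2) to (12.0, 7.0), a distance of √(1.4² + 3.2²) ≈ 3.5.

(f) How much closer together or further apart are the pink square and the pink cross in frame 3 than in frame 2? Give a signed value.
-7.0

Distance in frame 2: 13.5. Distance in frame 3: 6.5.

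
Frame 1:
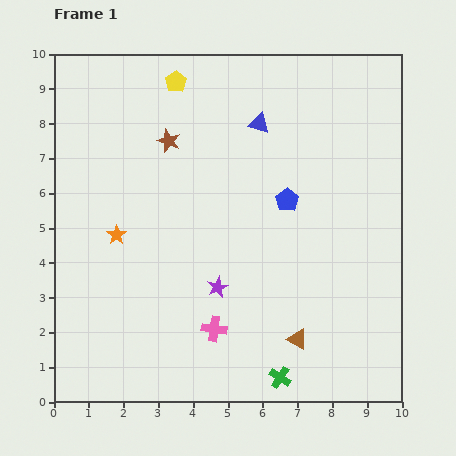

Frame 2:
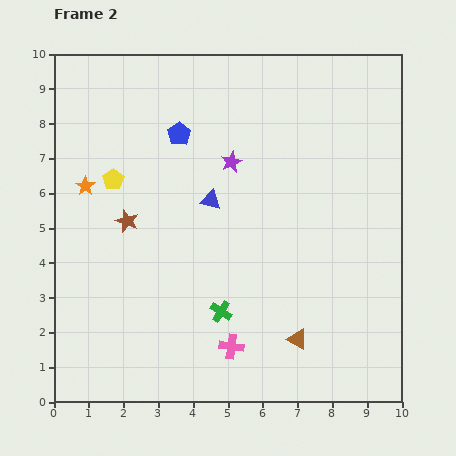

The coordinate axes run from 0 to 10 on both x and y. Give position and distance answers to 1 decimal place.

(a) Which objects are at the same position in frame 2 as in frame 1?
the brown triangle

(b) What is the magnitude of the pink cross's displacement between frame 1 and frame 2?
0.7

The pink cross moved from (4.6, 2.1) to (5.1, 1.6), a distance of √(0.5² + 0.5²) ≈ 0.7.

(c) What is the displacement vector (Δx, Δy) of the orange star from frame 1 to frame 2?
(-0.9, 1.4)

The orange star was at (1.8, 4.8) in frame 1 and (0.9, 6.2) in frame 2.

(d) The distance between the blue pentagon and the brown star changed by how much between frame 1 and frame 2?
-0.9

Distance in frame 1: 3.8. Distance in frame 2: 2.9.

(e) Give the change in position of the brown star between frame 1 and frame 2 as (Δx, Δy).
(-1.2, -2.3)

The brown star was at (3.3, 7.5) in frame 1 and (2.1, 5.2) in frame 2.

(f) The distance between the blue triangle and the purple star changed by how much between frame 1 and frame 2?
-3.6

Distance in frame 1: 4.9. Distance in frame 2: 1.3.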